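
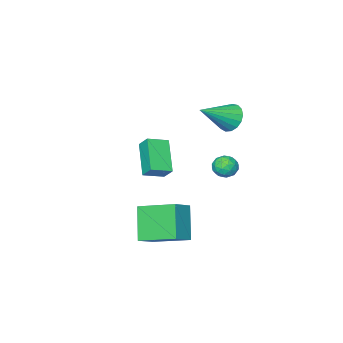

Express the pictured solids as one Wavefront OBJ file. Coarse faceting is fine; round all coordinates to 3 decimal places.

v 2.399 2.155 -3.122
v 1.64 1.153 -1.465
v 1.531 4.027 -2.389
v 0.772 3.025 -0.732
v 3.528 2.415 -2.448
v 2.769 1.413 -0.791
v 2.66 4.287 -1.715
v 1.901 3.285 -0.058
v -4.433 -0.064 2.313
v -4.007 -0.316 1.537
v -2.587 -0.316 3.407
v -3.954 0.121 1.549
v -4.011 0.515 1.736
v -4.165 0.777 2.055
v -4.38 0.846 2.433
v -4.607 0.707 2.783
v -4.794 0.391 3.026
v -4.898 -0.03 3.106
v -4.896 -0.458 3.003
v -4.787 -0.796 2.743
v -4.598 -0.966 2.384
v -4.37 -0.93 2.009
v -4.157 -0.696 1.703
v -1.78 -2.187 -2.078
v -2.685 -3.625 -0.728
v -1.792 -1.506 -1.36
v -2.696 -2.944 -0.01
v -0.644 -2.556 -1.71
v -1.548 -3.994 -0.36
v -0.655 -1.875 -0.992
v -1.56 -3.313 0.358
v -3.194 2.04 0.206
v -2.508 2.001 0.472
v -3.012 1.039 -0.412
v -2.326 1 -0.146
v -2.901 0.89 0.301
v -3.013 1.509 0.682
v -2.507 1.531 -0.622
v -2.619 2.15 -0.241
v -2.084 1.686 -0.04
v -2.327 1.29 0.53
v -3.193 1.75 -0.47
v -3.436 1.354 0.1
v -2.867 2.109 0.393
v -2.653 0.931 -0.333
v -2.991 0.867 -0.071
v -2.588 0.844 0.085
v -3.164 1.819 0.517
v -2.761 1.796 0.673
v -2.992 1.143 0.573
v -2.759 1.244 -0.613
v -2.356 1.221 -0.457
v -2.932 2.196 -0.025
v -2.529 2.173 0.131
v -2.528 1.897 -0.513
v -2.215 1.901 0.248
v -2.108 1.312 -0.115
v -2.214 1.624 -0.395
v -2.28 1.988 -0.17
v -2.358 1.668 0.584
v -2.251 1.079 0.22
v -2.588 1.015 0.483
v -2.655 1.378 0.707
v -2.108 1.483 0.282
v -3.269 1.961 -0.16
v -3.162 1.372 -0.524
v -2.865 1.662 -0.647
v -2.932 2.025 -0.423
v -3.412 1.728 0.175
v -3.305 1.139 -0.188
v -3.24 1.052 0.23
v -3.306 1.416 0.455
v -3.412 1.557 -0.222
f 2 4 1
f 5 2 1
f 1 4 3
f 3 5 1
f 2 8 4
f 6 2 5
f 6 8 2
f 4 8 3
f 7 5 3
f 3 8 7
f 7 6 5
f 8 6 7
f 10 9 12
f 10 12 11
f 12 9 13
f 12 13 11
f 13 9 14
f 13 14 11
f 14 9 15
f 14 15 11
f 15 9 16
f 15 16 11
f 16 9 17
f 16 17 11
f 17 9 18
f 17 18 11
f 18 9 19
f 18 19 11
f 19 9 20
f 19 20 11
f 20 9 21
f 20 21 11
f 21 9 22
f 21 22 11
f 22 9 23
f 22 23 11
f 23 9 10
f 23 10 11
f 25 27 24
f 28 25 24
f 24 27 26
f 26 28 24
f 25 31 27
f 29 25 28
f 29 31 25
f 27 31 26
f 30 28 26
f 26 31 30
f 30 29 28
f 31 29 30
f 32 69 48
f 69 43 72
f 48 72 37
f 69 72 48
f 32 48 44
f 48 37 49
f 44 49 33
f 48 49 44
f 32 44 53
f 44 33 54
f 53 54 39
f 44 54 53
f 32 53 65
f 53 39 68
f 65 68 42
f 53 68 65
f 32 65 69
f 65 42 73
f 69 73 43
f 65 73 69
f 33 49 60
f 49 37 63
f 60 63 41
f 49 63 60
f 37 72 50
f 72 43 71
f 50 71 36
f 72 71 50
f 43 73 70
f 73 42 66
f 70 66 34
f 73 66 70
f 42 68 67
f 68 39 55
f 67 55 38
f 68 55 67
f 39 54 59
f 54 33 56
f 59 56 40
f 54 56 59
f 35 61 47
f 61 41 62
f 47 62 36
f 61 62 47
f 35 47 45
f 47 36 46
f 45 46 34
f 47 46 45
f 35 45 52
f 45 34 51
f 52 51 38
f 45 51 52
f 35 52 57
f 52 38 58
f 57 58 40
f 52 58 57
f 35 57 61
f 57 40 64
f 61 64 41
f 57 64 61
f 36 62 50
f 62 41 63
f 50 63 37
f 62 63 50
f 34 46 70
f 46 36 71
f 70 71 43
f 46 71 70
f 38 51 67
f 51 34 66
f 67 66 42
f 51 66 67
f 40 58 59
f 58 38 55
f 59 55 39
f 58 55 59
f 41 64 60
f 64 40 56
f 60 56 33
f 64 56 60



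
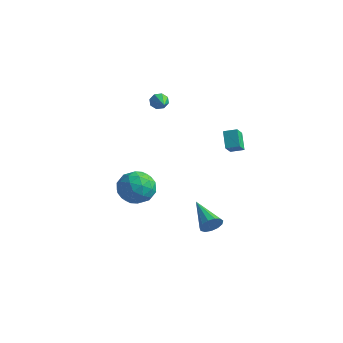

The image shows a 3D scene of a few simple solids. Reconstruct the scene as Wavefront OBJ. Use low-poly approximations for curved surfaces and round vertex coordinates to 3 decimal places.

v -2.681 2.552 3.302
v -2.392 2.625 2.816
v -1.619 1.648 3.798
v -2.283 2.918 3.12
v -2.408 2.998 3.531
v -2.692 2.816 3.807
v -2.969 2.48 3.788
v -3.078 2.186 3.484
v -2.953 2.107 3.074
v -2.669 2.289 2.797
v 1.175 3.846 1.372
v 1.377 3.106 2.104
v 1.846 4.244 1.59
v 2.048 3.504 2.321
v 1.812 3.216 0.559
v 2.014 2.476 1.29
v 2.483 3.614 0.776
v 2.685 2.874 1.508
v 4.221 -1.695 -1.788
v 4.583 -1.393 -1.284
v 2.539 -0.845 -1.092
v 4.584 -1.145 -1.583
v 4.47 -1.072 -1.948
v 4.278 -1.196 -2.261
v 4.067 -1.479 -2.425
v 3.906 -1.83 -2.387
v 3.844 -2.139 -2.158
v 3.903 -2.307 -1.812
v 4.062 -2.28 -1.459
v 4.273 -2.068 -1.21
v 4.467 -1.737 -1.145
v 0.309 -2.923 0.554
v 1.407 -2.889 0.844
v 0.253 -4.711 0.976
v 1.351 -4.677 1.266
v 0.578 -4.141 1.903
v 0.613 -3.036 1.642
v 1.047 -4.564 0.178
v 1.082 -3.459 -0.083
v 1.863 -3.903 0.611
v 1.573 -3.642 1.678
v 0.087 -3.958 0.142
v -0.203 -3.697 1.209
v 0.863 -2.749 0.662
v 0.797 -4.851 1.158
v 0.343 -4.536 1.533
v 0.988 -4.516 1.703
v 0.396 -2.836 1.131
v 1.041 -2.816 1.301
v 0.555 -3.552 1.924
v 0.619 -4.784 0.519
v 1.264 -4.764 0.689
v 0.672 -3.084 0.117
v 1.317 -3.064 0.287
v 1.105 -4.048 -0.104
v 1.776 -3.325 0.695
v 1.743 -4.376 0.944
v 1.565 -4.309 0.304
v 1.585 -3.66 0.15
v 1.606 -3.172 1.322
v 1.573 -4.222 1.57
v 1.119 -3.908 1.945
v 1.139 -3.258 1.792
v 1.874 -3.768 1.186
v 0.087 -3.378 0.25
v 0.054 -4.428 0.498
v 0.521 -4.342 0.028
v 0.541 -3.692 -0.125
v -0.083 -3.224 0.876
v -0.116 -4.275 1.125
v 0.075 -3.94 1.67
v 0.095 -3.291 1.516
v -0.214 -3.832 0.634
f 2 1 4
f 2 4 3
f 4 1 5
f 4 5 3
f 5 1 6
f 5 6 3
f 6 1 7
f 6 7 3
f 7 1 8
f 7 8 3
f 8 1 9
f 8 9 3
f 9 1 10
f 9 10 3
f 10 1 2
f 10 2 3
f 12 14 11
f 15 12 11
f 11 14 13
f 13 15 11
f 12 18 14
f 16 12 15
f 16 18 12
f 14 18 13
f 17 15 13
f 13 18 17
f 17 16 15
f 18 16 17
f 20 19 22
f 20 22 21
f 22 19 23
f 22 23 21
f 23 19 24
f 23 24 21
f 24 19 25
f 24 25 21
f 25 19 26
f 25 26 21
f 26 19 27
f 26 27 21
f 27 19 28
f 27 28 21
f 28 19 29
f 28 29 21
f 29 19 30
f 29 30 21
f 30 19 31
f 30 31 21
f 31 19 20
f 31 20 21
f 32 69 48
f 69 43 72
f 48 72 37
f 69 72 48
f 32 48 44
f 48 37 49
f 44 49 33
f 48 49 44
f 32 44 53
f 44 33 54
f 53 54 39
f 44 54 53
f 32 53 65
f 53 39 68
f 65 68 42
f 53 68 65
f 32 65 69
f 65 42 73
f 69 73 43
f 65 73 69
f 33 49 60
f 49 37 63
f 60 63 41
f 49 63 60
f 37 72 50
f 72 43 71
f 50 71 36
f 72 71 50
f 43 73 70
f 73 42 66
f 70 66 34
f 73 66 70
f 42 68 67
f 68 39 55
f 67 55 38
f 68 55 67
f 39 54 59
f 54 33 56
f 59 56 40
f 54 56 59
f 35 61 47
f 61 41 62
f 47 62 36
f 61 62 47
f 35 47 45
f 47 36 46
f 45 46 34
f 47 46 45
f 35 45 52
f 45 34 51
f 52 51 38
f 45 51 52
f 35 52 57
f 52 38 58
f 57 58 40
f 52 58 57
f 35 57 61
f 57 40 64
f 61 64 41
f 57 64 61
f 36 62 50
f 62 41 63
f 50 63 37
f 62 63 50
f 34 46 70
f 46 36 71
f 70 71 43
f 46 71 70
f 38 51 67
f 51 34 66
f 67 66 42
f 51 66 67
f 40 58 59
f 58 38 55
f 59 55 39
f 58 55 59
f 41 64 60
f 64 40 56
f 60 56 33
f 64 56 60



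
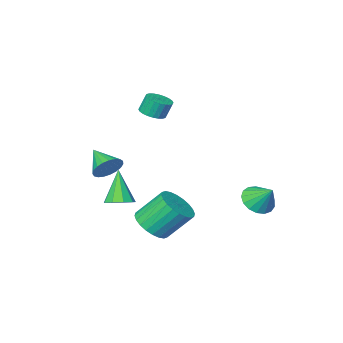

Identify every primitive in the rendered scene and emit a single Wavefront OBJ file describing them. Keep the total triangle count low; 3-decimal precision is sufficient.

v 2.151 -2.99 -4.55
v 2.949 -3.116 -4.41
v 1.689 -3.83 -2.67
v 2.799 -2.61 -4.221
v 2.345 -2.281 -4.185
v 1.801 -2.284 -4.32
v 1.42 -2.617 -4.563
v 1.381 -3.125 -4.799
v 1.702 -3.569 -4.919
v 2.233 -3.742 -4.866
v 2.726 -3.563 -4.665
v -0.189 -3.553 1.033
v 0.511 -3.347 1.207
v 0.209 -3.141 2.181
v -0.491 -3.347 2.007
v 0.397 -3.093 1.118
v 0.095 -2.887 2.091
v 0.194 -2.909 1.016
v -0.108 -2.702 1.989
v -0.067 -2.822 0.916
v -0.37 -2.616 1.89
v -0.347 -2.848 0.835
v -0.649 -2.641 1.808
v -0.603 -2.98 0.783
v -0.905 -2.774 1.756
v -0.795 -3.2 0.77
v -1.098 -2.993 1.743
v -0.896 -3.473 0.797
v -1.198 -3.267 1.77
v -0.889 -3.759 0.859
v -1.191 -3.553 1.833
v -0.775 -4.013 0.949
v -1.077 -3.807 1.922
v -0.572 -4.198 1.051
v -0.874 -3.991 2.024
v -0.31 -4.284 1.15
v -0.613 -4.078 2.124
v -0.031 -4.259 1.232
v -0.333 -4.052 2.205
v 0.225 -4.126 1.284
v -0.077 -3.92 2.257
v 0.418 -3.907 1.297
v 0.115 -3.7 2.27
v 0.518 -3.633 1.27
v 0.216 -3.427 2.243
v 3.538 2.238 -3.559
v 4.414 2.282 -2.963
v 3.397 3.046 -1.525
v 2.522 3.002 -2.121
v 4.426 2.65 -3.151
v 3.409 3.414 -1.713
v 4.302 2.956 -3.401
v 3.285 3.72 -1.963
v 4.062 3.152 -3.674
v 3.045 3.916 -2.236
v 3.743 3.209 -3.931
v 2.726 3.974 -2.493
v 3.392 3.118 -4.131
v 2.375 3.883 -2.693
v 3.064 2.894 -4.243
v 2.047 3.658 -2.805
v 2.808 2.569 -4.252
v 1.791 3.333 -2.814
v 2.663 2.194 -4.155
v 1.646 2.958 -2.717
v 2.651 1.826 -3.967
v 1.634 2.59 -2.529
v 2.775 1.52 -3.717
v 1.758 2.284 -2.279
v 3.015 1.324 -3.444
v 1.998 2.088 -2.006
v 3.334 1.266 -3.187
v 2.317 2.031 -1.749
v 3.685 1.357 -2.987
v 2.668 2.122 -1.549
v 4.013 1.582 -2.875
v 2.996 2.346 -1.437
v 4.269 1.907 -2.866
v 3.252 2.671 -1.428
v 3.378 -2.003 -1.42
v 4.194 -2.122 -1.662
v 3.402 -3.377 -0.66
v 4.233 -1.95 -1.351
v 4.124 -1.786 -1.052
v 3.886 -1.66 -0.817
v 3.56 -1.594 -0.686
v 3.203 -1.598 -0.682
v 2.875 -1.672 -0.806
v 2.635 -1.804 -1.035
v 2.523 -1.97 -1.332
v 2.559 -2.141 -1.643
v 2.736 -2.289 -1.916
v 3.025 -2.388 -2.103
v 3.374 -2.42 -2.172
v 3.724 -2.38 -2.111
v 4.014 -2.275 -1.931
v -2.337 2.737 -3.23
v -1.797 2.209 -2.654
v -2.483 3.723 -2.19
v -1.498 2.478 -2.868
v -1.392 2.807 -3.164
v -1.503 3.119 -3.475
v -1.805 3.344 -3.731
v -2.228 3.43 -3.871
v -2.677 3.357 -3.865
v -3.048 3.142 -3.713
v -3.256 2.835 -3.451
v -3.254 2.505 -3.138
v -3.042 2.228 -2.846
v -2.668 2.068 -2.642
v -2.219 2.061 -2.573
f 2 1 4
f 2 4 3
f 4 1 5
f 4 5 3
f 5 1 6
f 5 6 3
f 6 1 7
f 6 7 3
f 7 1 8
f 7 8 3
f 8 1 9
f 8 9 3
f 9 1 10
f 9 10 3
f 10 1 11
f 10 11 3
f 11 1 2
f 11 2 3
f 13 12 16
f 13 16 14
f 14 16 17
f 14 17 15
f 16 12 18
f 16 18 17
f 17 18 19
f 17 19 15
f 18 12 20
f 18 20 19
f 19 20 21
f 19 21 15
f 20 12 22
f 20 22 21
f 21 22 23
f 21 23 15
f 22 12 24
f 22 24 23
f 23 24 25
f 23 25 15
f 24 12 26
f 24 26 25
f 25 26 27
f 25 27 15
f 26 12 28
f 26 28 27
f 27 28 29
f 27 29 15
f 28 12 30
f 28 30 29
f 29 30 31
f 29 31 15
f 30 12 32
f 30 32 31
f 31 32 33
f 31 33 15
f 32 12 34
f 32 34 33
f 33 34 35
f 33 35 15
f 34 12 36
f 34 36 35
f 35 36 37
f 35 37 15
f 36 12 38
f 36 38 37
f 37 38 39
f 37 39 15
f 38 12 40
f 38 40 39
f 39 40 41
f 39 41 15
f 40 12 42
f 40 42 41
f 41 42 43
f 41 43 15
f 42 12 44
f 42 44 43
f 43 44 45
f 43 45 15
f 44 12 13
f 44 13 45
f 45 13 14
f 45 14 15
f 47 46 50
f 47 50 48
f 48 50 51
f 48 51 49
f 50 46 52
f 50 52 51
f 51 52 53
f 51 53 49
f 52 46 54
f 52 54 53
f 53 54 55
f 53 55 49
f 54 46 56
f 54 56 55
f 55 56 57
f 55 57 49
f 56 46 58
f 56 58 57
f 57 58 59
f 57 59 49
f 58 46 60
f 58 60 59
f 59 60 61
f 59 61 49
f 60 46 62
f 60 62 61
f 61 62 63
f 61 63 49
f 62 46 64
f 62 64 63
f 63 64 65
f 63 65 49
f 64 46 66
f 64 66 65
f 65 66 67
f 65 67 49
f 66 46 68
f 66 68 67
f 67 68 69
f 67 69 49
f 68 46 70
f 68 70 69
f 69 70 71
f 69 71 49
f 70 46 72
f 70 72 71
f 71 72 73
f 71 73 49
f 72 46 74
f 72 74 73
f 73 74 75
f 73 75 49
f 74 46 76
f 74 76 75
f 75 76 77
f 75 77 49
f 76 46 78
f 76 78 77
f 77 78 79
f 77 79 49
f 78 46 47
f 78 47 79
f 79 47 48
f 79 48 49
f 81 80 83
f 81 83 82
f 83 80 84
f 83 84 82
f 84 80 85
f 84 85 82
f 85 80 86
f 85 86 82
f 86 80 87
f 86 87 82
f 87 80 88
f 87 88 82
f 88 80 89
f 88 89 82
f 89 80 90
f 89 90 82
f 90 80 91
f 90 91 82
f 91 80 92
f 91 92 82
f 92 80 93
f 92 93 82
f 93 80 94
f 93 94 82
f 94 80 95
f 94 95 82
f 95 80 96
f 95 96 82
f 96 80 81
f 96 81 82
f 98 97 100
f 98 100 99
f 100 97 101
f 100 101 99
f 101 97 102
f 101 102 99
f 102 97 103
f 102 103 99
f 103 97 104
f 103 104 99
f 104 97 105
f 104 105 99
f 105 97 106
f 105 106 99
f 106 97 107
f 106 107 99
f 107 97 108
f 107 108 99
f 108 97 109
f 108 109 99
f 109 97 110
f 109 110 99
f 110 97 111
f 110 111 99
f 111 97 98
f 111 98 99



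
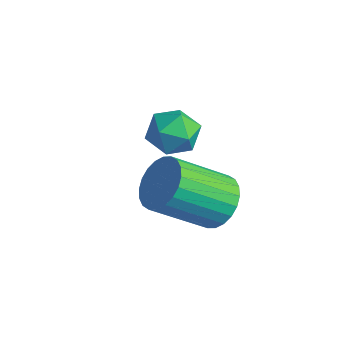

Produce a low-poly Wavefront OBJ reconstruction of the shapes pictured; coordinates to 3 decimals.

v -1.466 3.981 1.364
v -0.72 4.08 1.212
v -1.4 2.82 0.928
v -0.654 2.919 0.776
v -0.897 2.886 1.504
v -0.937 3.604 1.773
v -1.183 3.296 0.367
v -1.223 4.014 0.636
v -0.545 3.657 0.596
v -0.368 3.403 1.299
v -1.752 3.497 0.841
v -1.575 3.243 1.544
v 1.553 2.777 0.666
v 2.245 2.783 1.025
v 1.68 1.468 2.134
v 0.987 1.463 1.774
v 2.091 2.987 1.189
v 1.526 1.673 2.298
v 1.855 3.16 1.274
v 1.29 1.846 2.383
v 1.573 3.275 1.266
v 1.008 1.96 2.375
v 1.288 3.313 1.167
v 0.723 1.999 2.275
v 1.043 3.27 0.991
v 0.478 1.956 2.1
v 0.876 3.152 0.766
v 0.311 1.838 1.874
v 0.812 2.977 0.525
v 0.247 1.663 1.634
v 0.86 2.772 0.306
v 0.295 1.457 1.415
v 1.014 2.567 0.142
v 0.449 1.253 1.251
v 1.25 2.394 0.057
v 0.685 1.08 1.166
v 1.532 2.28 0.065
v 0.967 0.965 1.174
v 1.817 2.241 0.165
v 1.252 0.927 1.273
v 2.062 2.284 0.34
v 1.497 0.97 1.449
v 2.229 2.402 0.566
v 1.664 1.088 1.674
v 2.293 2.577 0.806
v 1.728 1.263 1.915
f 1 12 6
f 1 6 2
f 1 2 8
f 1 8 11
f 1 11 12
f 2 6 10
f 6 12 5
f 12 11 3
f 11 8 7
f 8 2 9
f 4 10 5
f 4 5 3
f 4 3 7
f 4 7 9
f 4 9 10
f 5 10 6
f 3 5 12
f 7 3 11
f 9 7 8
f 10 9 2
f 14 13 17
f 14 17 15
f 15 17 18
f 15 18 16
f 17 13 19
f 17 19 18
f 18 19 20
f 18 20 16
f 19 13 21
f 19 21 20
f 20 21 22
f 20 22 16
f 21 13 23
f 21 23 22
f 22 23 24
f 22 24 16
f 23 13 25
f 23 25 24
f 24 25 26
f 24 26 16
f 25 13 27
f 25 27 26
f 26 27 28
f 26 28 16
f 27 13 29
f 27 29 28
f 28 29 30
f 28 30 16
f 29 13 31
f 29 31 30
f 30 31 32
f 30 32 16
f 31 13 33
f 31 33 32
f 32 33 34
f 32 34 16
f 33 13 35
f 33 35 34
f 34 35 36
f 34 36 16
f 35 13 37
f 35 37 36
f 36 37 38
f 36 38 16
f 37 13 39
f 37 39 38
f 38 39 40
f 38 40 16
f 39 13 41
f 39 41 40
f 40 41 42
f 40 42 16
f 41 13 43
f 41 43 42
f 42 43 44
f 42 44 16
f 43 13 45
f 43 45 44
f 44 45 46
f 44 46 16
f 45 13 14
f 45 14 46
f 46 14 15
f 46 15 16



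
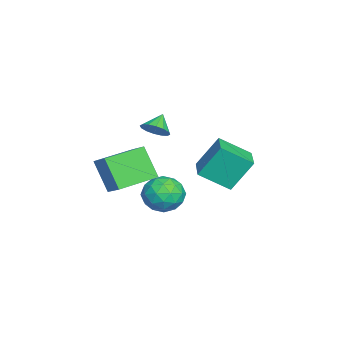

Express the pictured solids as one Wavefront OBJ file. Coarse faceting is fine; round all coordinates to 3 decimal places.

v -4.146 0.497 -3.228
v -4.444 1.516 -1.617
v -4.274 2.004 -4.205
v -4.572 3.023 -2.593
v -2.628 0.717 -3.087
v -2.926 1.736 -1.475
v -2.756 2.224 -4.063
v -3.054 3.243 -2.452
v -1.712 -1.108 0.144
v -1.241 -0.668 0.466
v -2.428 -0.832 0.816
v -1.406 -0.459 0.205
v -1.652 -0.424 -0.073
v -1.915 -0.572 -0.292
v -2.123 -0.863 -0.394
v -2.221 -1.22 -0.352
v -2.183 -1.547 -0.178
v -2.018 -1.756 0.083
v -1.772 -1.792 0.361
v -1.509 -1.644 0.58
v -1.301 -1.352 0.682
v -1.203 -0.995 0.64
v 0.929 0.385 -1.884
v 1.801 0.168 -1.38
v 1.179 -0.928 -2.88
v 2.051 -1.145 -2.376
v 1.142 -1.269 -1.908
v 0.987 -0.457 -1.292
v 1.993 -0.303 -2.968
v 1.838 0.509 -2.352
v 2.459 -0.256 -2.05
v 1.933 -0.854 -1.395
v 1.047 0.094 -2.865
v 0.521 -0.504 -2.21
v 1.343 0.392 -1.544
v 1.637 -1.152 -2.716
v 1.102 -1.225 -2.441
v 1.615 -1.352 -2.145
v 0.864 0.024 -1.493
v 1.377 -0.103 -1.197
v 0.99 -0.948 -1.507
v 1.603 -0.657 -3.063
v 2.116 -0.784 -2.767
v 1.365 0.592 -2.115
v 1.878 0.465 -1.819
v 1.99 0.188 -2.753
v 2.242 0.015 -1.642
v 2.389 -0.757 -2.228
v 2.355 -0.262 -2.575
v 2.264 0.215 -2.213
v 1.933 -0.336 -1.257
v 2.08 -1.108 -1.843
v 1.545 -1.181 -1.568
v 1.455 -0.704 -1.206
v 2.32 -0.586 -1.651
v 0.9 0.348 -2.417
v 1.047 -0.424 -3.003
v 1.525 -0.056 -3.054
v 1.435 0.421 -2.692
v 0.591 -0.003 -2.032
v 0.738 -0.775 -2.618
v 0.716 -0.975 -2.047
v 0.625 -0.498 -1.685
v 0.66 -0.174 -2.609
v 1.402 -3.398 -0.319
v 2.186 -2.806 0.297
v 0.124 -1.867 -0.164
v 0.909 -1.275 0.452
v 2.051 -2.705 -1.812
v 2.836 -2.113 -1.196
v 0.774 -1.174 -1.657
v 1.558 -0.582 -1.041
f 2 4 1
f 5 2 1
f 1 4 3
f 3 5 1
f 2 8 4
f 6 2 5
f 6 8 2
f 4 8 3
f 7 5 3
f 3 8 7
f 7 6 5
f 8 6 7
f 10 9 12
f 10 12 11
f 12 9 13
f 12 13 11
f 13 9 14
f 13 14 11
f 14 9 15
f 14 15 11
f 15 9 16
f 15 16 11
f 16 9 17
f 16 17 11
f 17 9 18
f 17 18 11
f 18 9 19
f 18 19 11
f 19 9 20
f 19 20 11
f 20 9 21
f 20 21 11
f 21 9 22
f 21 22 11
f 22 9 10
f 22 10 11
f 23 60 39
f 60 34 63
f 39 63 28
f 60 63 39
f 23 39 35
f 39 28 40
f 35 40 24
f 39 40 35
f 23 35 44
f 35 24 45
f 44 45 30
f 35 45 44
f 23 44 56
f 44 30 59
f 56 59 33
f 44 59 56
f 23 56 60
f 56 33 64
f 60 64 34
f 56 64 60
f 24 40 51
f 40 28 54
f 51 54 32
f 40 54 51
f 28 63 41
f 63 34 62
f 41 62 27
f 63 62 41
f 34 64 61
f 64 33 57
f 61 57 25
f 64 57 61
f 33 59 58
f 59 30 46
f 58 46 29
f 59 46 58
f 30 45 50
f 45 24 47
f 50 47 31
f 45 47 50
f 26 52 38
f 52 32 53
f 38 53 27
f 52 53 38
f 26 38 36
f 38 27 37
f 36 37 25
f 38 37 36
f 26 36 43
f 36 25 42
f 43 42 29
f 36 42 43
f 26 43 48
f 43 29 49
f 48 49 31
f 43 49 48
f 26 48 52
f 48 31 55
f 52 55 32
f 48 55 52
f 27 53 41
f 53 32 54
f 41 54 28
f 53 54 41
f 25 37 61
f 37 27 62
f 61 62 34
f 37 62 61
f 29 42 58
f 42 25 57
f 58 57 33
f 42 57 58
f 31 49 50
f 49 29 46
f 50 46 30
f 49 46 50
f 32 55 51
f 55 31 47
f 51 47 24
f 55 47 51
f 66 68 65
f 69 66 65
f 65 68 67
f 67 69 65
f 66 72 68
f 70 66 69
f 70 72 66
f 68 72 67
f 71 69 67
f 67 72 71
f 71 70 69
f 72 70 71



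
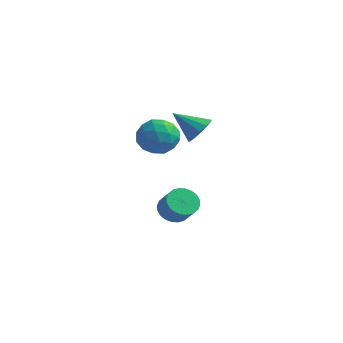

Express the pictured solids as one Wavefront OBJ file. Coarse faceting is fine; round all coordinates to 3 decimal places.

v -2.713 -3.189 3.584
v -1.75 -2.523 3.241
v -1.53 -4.737 3.899
v -0.567 -4.071 3.556
v -1.143 -3.818 4.601
v -1.874 -2.861 4.406
v -1.406 -4.399 2.734
v -2.137 -3.442 2.539
v -0.943 -3.271 2.715
v -0.78 -2.912 3.87
v -2.5 -4.348 3.27
v -2.337 -3.989 4.425
v -2.335 -2.72 3.385
v -0.945 -4.54 3.755
v -1.283 -4.391 4.369
v -0.717 -4 4.168
v -2.408 -2.919 4.07
v -1.842 -2.527 3.868
v -1.485 -3.288 4.668
v -1.438 -4.733 3.272
v -0.872 -4.341 3.07
v -2.563 -3.26 2.972
v -1.997 -2.869 2.771
v -1.795 -3.972 2.472
v -1.295 -2.768 2.874
v -0.6 -3.678 3.059
v -1.093 -3.871 2.576
v -1.522 -3.309 2.462
v -1.199 -2.557 3.553
v -0.504 -3.467 3.738
v -0.842 -3.318 4.352
v -1.272 -2.756 4.238
v -0.724 -2.997 3.244
v -2.776 -3.793 3.402
v -2.081 -4.703 3.587
v -2.008 -4.504 2.902
v -2.438 -3.942 2.788
v -2.68 -3.582 4.081
v -1.985 -4.492 4.266
v -1.758 -3.951 4.678
v -2.187 -3.389 4.564
v -2.556 -4.263 3.896
v -2.031 1.186 1.914
v -1.473 1.397 2.691
v -3.489 0.714 3.086
v -1.734 1.864 2.556
v -2.089 2.116 2.216
v -2.425 2.073 1.78
v -2.637 1.748 1.387
v -2.656 1.245 1.161
v -2.476 0.723 1.173
v -2.156 0.348 1.421
v -1.795 0.239 1.825
v -1.51 0.431 2.257
v -1.39 0.862 2.58
v -2.655 -0.497 -3.547
v -2.096 -0.939 -4.206
v -1.207 -1.386 -3.151
v -1.765 -0.943 -2.493
v -1.938 -0.595 -4.194
v -1.049 -1.042 -3.139
v -1.889 -0.237 -4.083
v -1 -0.683 -3.029
v -1.957 0.082 -3.891
v -1.067 -0.364 -2.837
v -2.13 0.313 -3.647
v -1.241 -0.133 -2.592
v -2.384 0.421 -3.387
v -1.494 -0.026 -2.333
v -2.679 0.389 -3.152
v -1.789 -0.058 -2.098
v -2.97 0.222 -2.977
v -2.08 -0.225 -1.923
v -3.213 -0.054 -2.889
v -2.324 -0.501 -1.834
v -3.371 -0.398 -2.901
v -2.482 -0.845 -1.846
v -3.42 -0.757 -3.011
v -2.531 -1.203 -1.957
v -3.353 -1.076 -3.203
v -2.463 -1.522 -2.149
v -3.179 -1.307 -3.448
v -2.29 -1.753 -2.393
v -2.926 -1.414 -3.707
v -2.036 -1.861 -2.653
v -2.631 -1.382 -3.942
v -1.741 -1.829 -2.888
v -2.34 -1.215 -4.117
v -1.45 -1.662 -3.063
f 1 38 17
f 38 12 41
f 17 41 6
f 38 41 17
f 1 17 13
f 17 6 18
f 13 18 2
f 17 18 13
f 1 13 22
f 13 2 23
f 22 23 8
f 13 23 22
f 1 22 34
f 22 8 37
f 34 37 11
f 22 37 34
f 1 34 38
f 34 11 42
f 38 42 12
f 34 42 38
f 2 18 29
f 18 6 32
f 29 32 10
f 18 32 29
f 6 41 19
f 41 12 40
f 19 40 5
f 41 40 19
f 12 42 39
f 42 11 35
f 39 35 3
f 42 35 39
f 11 37 36
f 37 8 24
f 36 24 7
f 37 24 36
f 8 23 28
f 23 2 25
f 28 25 9
f 23 25 28
f 4 30 16
f 30 10 31
f 16 31 5
f 30 31 16
f 4 16 14
f 16 5 15
f 14 15 3
f 16 15 14
f 4 14 21
f 14 3 20
f 21 20 7
f 14 20 21
f 4 21 26
f 21 7 27
f 26 27 9
f 21 27 26
f 4 26 30
f 26 9 33
f 30 33 10
f 26 33 30
f 5 31 19
f 31 10 32
f 19 32 6
f 31 32 19
f 3 15 39
f 15 5 40
f 39 40 12
f 15 40 39
f 7 20 36
f 20 3 35
f 36 35 11
f 20 35 36
f 9 27 28
f 27 7 24
f 28 24 8
f 27 24 28
f 10 33 29
f 33 9 25
f 29 25 2
f 33 25 29
f 44 43 46
f 44 46 45
f 46 43 47
f 46 47 45
f 47 43 48
f 47 48 45
f 48 43 49
f 48 49 45
f 49 43 50
f 49 50 45
f 50 43 51
f 50 51 45
f 51 43 52
f 51 52 45
f 52 43 53
f 52 53 45
f 53 43 54
f 53 54 45
f 54 43 55
f 54 55 45
f 55 43 44
f 55 44 45
f 57 56 60
f 57 60 58
f 58 60 61
f 58 61 59
f 60 56 62
f 60 62 61
f 61 62 63
f 61 63 59
f 62 56 64
f 62 64 63
f 63 64 65
f 63 65 59
f 64 56 66
f 64 66 65
f 65 66 67
f 65 67 59
f 66 56 68
f 66 68 67
f 67 68 69
f 67 69 59
f 68 56 70
f 68 70 69
f 69 70 71
f 69 71 59
f 70 56 72
f 70 72 71
f 71 72 73
f 71 73 59
f 72 56 74
f 72 74 73
f 73 74 75
f 73 75 59
f 74 56 76
f 74 76 75
f 75 76 77
f 75 77 59
f 76 56 78
f 76 78 77
f 77 78 79
f 77 79 59
f 78 56 80
f 78 80 79
f 79 80 81
f 79 81 59
f 80 56 82
f 80 82 81
f 81 82 83
f 81 83 59
f 82 56 84
f 82 84 83
f 83 84 85
f 83 85 59
f 84 56 86
f 84 86 85
f 85 86 87
f 85 87 59
f 86 56 88
f 86 88 87
f 87 88 89
f 87 89 59
f 88 56 57
f 88 57 89
f 89 57 58
f 89 58 59



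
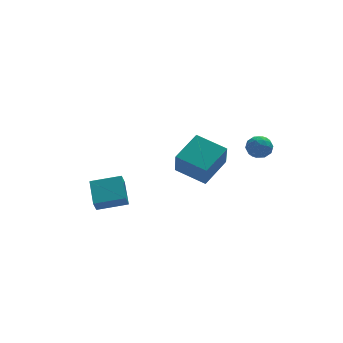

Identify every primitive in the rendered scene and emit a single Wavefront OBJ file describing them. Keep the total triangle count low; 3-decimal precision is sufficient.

v 2.036 0.839 -3.677
v 1.829 0.068 -2.165
v 0.753 2.199 -3.16
v 0.546 1.429 -1.648
v 3.554 1.971 -2.892
v 3.347 1.201 -1.38
v 2.271 3.332 -2.375
v 2.064 2.561 -0.863
v 3.324 -1.914 0.662
v 3.956 -1.888 0.246
v 3.744 -2.912 1.234
v 4.376 -2.886 0.818
v 4.244 -2.354 1.341
v 3.985 -1.737 0.987
v 3.715 -3.063 0.493
v 3.456 -2.446 0.139
v 4.198 -2.597 0.141
v 4.525 -2.16 0.665
v 3.175 -2.64 0.815
v 3.502 -2.203 1.339
v 3.604 -1.813 0.403
v 4.096 -2.987 1.077
v 4.019 -2.674 1.384
v 4.39 -2.659 1.139
v 3.62 -1.725 0.839
v 3.992 -1.709 0.595
v 4.161 -1.984 1.238
v 3.708 -3.091 0.885
v 4.08 -3.075 0.641
v 3.31 -2.141 0.341
v 3.681 -2.126 0.096
v 3.539 -2.816 0.242
v 4.117 -2.215 0.097
v 4.363 -2.802 0.434
v 3.975 -2.906 0.243
v 3.823 -2.543 0.035
v 4.309 -1.957 0.406
v 4.555 -2.544 0.742
v 4.478 -2.232 1.049
v 4.326 -1.869 0.841
v 4.451 -2.375 0.344
v 3.145 -2.256 0.738
v 3.391 -2.843 1.074
v 3.374 -2.931 0.639
v 3.222 -2.568 0.431
v 3.337 -1.998 1.046
v 3.583 -2.585 1.383
v 3.877 -2.257 1.445
v 3.725 -1.894 1.237
v 3.249 -2.425 1.136
v -2.551 0.158 -3.525
v -2.351 1.663 -2.738
v -4.199 0.572 -3.899
v -4 2.077 -3.111
v -2.3 0.503 -4.249
v -2.101 2.008 -3.461
v -3.949 0.917 -4.622
v -3.749 2.422 -3.835
f 2 4 1
f 5 2 1
f 1 4 3
f 3 5 1
f 2 8 4
f 6 2 5
f 6 8 2
f 4 8 3
f 7 5 3
f 3 8 7
f 7 6 5
f 8 6 7
f 9 46 25
f 46 20 49
f 25 49 14
f 46 49 25
f 9 25 21
f 25 14 26
f 21 26 10
f 25 26 21
f 9 21 30
f 21 10 31
f 30 31 16
f 21 31 30
f 9 30 42
f 30 16 45
f 42 45 19
f 30 45 42
f 9 42 46
f 42 19 50
f 46 50 20
f 42 50 46
f 10 26 37
f 26 14 40
f 37 40 18
f 26 40 37
f 14 49 27
f 49 20 48
f 27 48 13
f 49 48 27
f 20 50 47
f 50 19 43
f 47 43 11
f 50 43 47
f 19 45 44
f 45 16 32
f 44 32 15
f 45 32 44
f 16 31 36
f 31 10 33
f 36 33 17
f 31 33 36
f 12 38 24
f 38 18 39
f 24 39 13
f 38 39 24
f 12 24 22
f 24 13 23
f 22 23 11
f 24 23 22
f 12 22 29
f 22 11 28
f 29 28 15
f 22 28 29
f 12 29 34
f 29 15 35
f 34 35 17
f 29 35 34
f 12 34 38
f 34 17 41
f 38 41 18
f 34 41 38
f 13 39 27
f 39 18 40
f 27 40 14
f 39 40 27
f 11 23 47
f 23 13 48
f 47 48 20
f 23 48 47
f 15 28 44
f 28 11 43
f 44 43 19
f 28 43 44
f 17 35 36
f 35 15 32
f 36 32 16
f 35 32 36
f 18 41 37
f 41 17 33
f 37 33 10
f 41 33 37
f 52 54 51
f 55 52 51
f 51 54 53
f 53 55 51
f 52 58 54
f 56 52 55
f 56 58 52
f 54 58 53
f 57 55 53
f 53 58 57
f 57 56 55
f 58 56 57



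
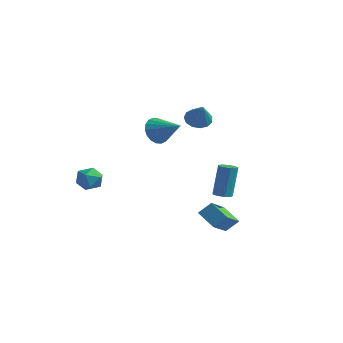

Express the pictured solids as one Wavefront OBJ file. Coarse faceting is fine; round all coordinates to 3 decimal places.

v 4.527 -1.725 -3.26
v 3.447 -1.702 -2.555
v 3.974 -0.147 -4.161
v 2.894 -0.123 -3.456
v 4.966 -1.197 -2.604
v 3.886 -1.173 -1.899
v 4.413 0.382 -3.505
v 3.333 0.405 -2.8
v -0.445 2.578 2.179
v 0.188 2.621 1.726
v 0.425 1.982 3.341
v 0.163 3.003 1.941
v -0.055 3.251 2.231
v -0.397 3.285 2.505
v -0.755 3.094 2.675
v -1.014 2.739 2.687
v -1.093 2.333 2.538
v -0.966 2.005 2.275
v -0.674 1.858 1.981
v -0.309 1.94 1.75
v 0.012 2.224 1.655
v -3.81 -3.171 -1.686
v -3.357 -2.502 -1.92
v -2.763 -3.618 -0.94
v -2.31 -2.949 -1.174
v -2.971 -2.851 -0.663
v -3.618 -2.575 -1.124
v -2.502 -3.545 -1.736
v -3.149 -3.269 -2.197
v -2.549 -2.733 -1.951
v -2.839 -2.304 -1.288
v -3.281 -3.816 -1.572
v -3.571 -3.387 -0.909
v -1.666 0.659 1.465
v -1.319 0.205 0.744
v -0.074 0.781 2.155
v -1.297 0.596 0.625
v -1.349 1 0.672
v -1.463 1.336 0.876
v -1.618 1.537 1.197
v -1.782 1.565 1.571
v -1.923 1.413 1.924
v -2.014 1.112 2.186
v -2.035 0.721 2.306
v -1.984 0.317 2.258
v -1.869 -0.018 2.054
v -1.715 -0.22 1.733
v -1.551 -0.248 1.359
v -1.409 -0.096 1.006
v 3.738 -0.169 -1.644
v 4.266 -0.125 -1.66
v 4.29 0.273 0.248
v 3.762 0.229 0.264
v 4.113 0.197 -1.726
v 4.137 0.595 0.183
v 3.784 0.348 -1.753
v 3.808 0.746 0.156
v 3.434 0.257 -1.729
v 3.458 0.655 0.179
v 3.226 -0.034 -1.666
v 3.25 0.365 0.243
v 3.258 -0.387 -1.593
v 3.282 0.011 0.316
v 3.514 -0.639 -1.543
v 3.538 -0.24 0.365
v 3.875 -0.671 -1.541
v 3.899 -0.272 0.367
v 4.172 -0.468 -1.588
v 4.196 -0.069 0.321
f 2 4 1
f 5 2 1
f 1 4 3
f 3 5 1
f 2 8 4
f 6 2 5
f 6 8 2
f 4 8 3
f 7 5 3
f 3 8 7
f 7 6 5
f 8 6 7
f 10 9 12
f 10 12 11
f 12 9 13
f 12 13 11
f 13 9 14
f 13 14 11
f 14 9 15
f 14 15 11
f 15 9 16
f 15 16 11
f 16 9 17
f 16 17 11
f 17 9 18
f 17 18 11
f 18 9 19
f 18 19 11
f 19 9 20
f 19 20 11
f 20 9 21
f 20 21 11
f 21 9 10
f 21 10 11
f 22 33 27
f 22 27 23
f 22 23 29
f 22 29 32
f 22 32 33
f 23 27 31
f 27 33 26
f 33 32 24
f 32 29 28
f 29 23 30
f 25 31 26
f 25 26 24
f 25 24 28
f 25 28 30
f 25 30 31
f 26 31 27
f 24 26 33
f 28 24 32
f 30 28 29
f 31 30 23
f 35 34 37
f 35 37 36
f 37 34 38
f 37 38 36
f 38 34 39
f 38 39 36
f 39 34 40
f 39 40 36
f 40 34 41
f 40 41 36
f 41 34 42
f 41 42 36
f 42 34 43
f 42 43 36
f 43 34 44
f 43 44 36
f 44 34 45
f 44 45 36
f 45 34 46
f 45 46 36
f 46 34 47
f 46 47 36
f 47 34 48
f 47 48 36
f 48 34 49
f 48 49 36
f 49 34 35
f 49 35 36
f 51 50 54
f 51 54 52
f 52 54 55
f 52 55 53
f 54 50 56
f 54 56 55
f 55 56 57
f 55 57 53
f 56 50 58
f 56 58 57
f 57 58 59
f 57 59 53
f 58 50 60
f 58 60 59
f 59 60 61
f 59 61 53
f 60 50 62
f 60 62 61
f 61 62 63
f 61 63 53
f 62 50 64
f 62 64 63
f 63 64 65
f 63 65 53
f 64 50 66
f 64 66 65
f 65 66 67
f 65 67 53
f 66 50 68
f 66 68 67
f 67 68 69
f 67 69 53
f 68 50 51
f 68 51 69
f 69 51 52
f 69 52 53



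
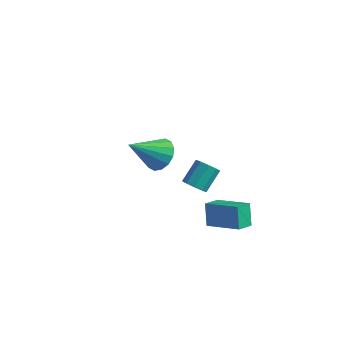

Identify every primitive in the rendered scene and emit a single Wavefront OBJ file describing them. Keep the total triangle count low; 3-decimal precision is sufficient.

v 2.259 -0.484 -4.13
v 1.885 -0.015 -3.056
v 2.407 0.376 -4.453
v 2.033 0.844 -3.379
v 3.987 -0.544 -3.501
v 3.613 -0.076 -2.427
v 4.135 0.315 -3.824
v 3.761 0.784 -2.75
v 3.618 -3.84 1.877
v 4.185 -3.778 1.727
v 4.29 -2.838 2.513
v 3.722 -2.9 2.663
v 3.953 -3.551 1.487
v 4.058 -2.611 2.273
v 3.564 -3.46 1.429
v 3.669 -2.52 2.215
v 3.2 -3.546 1.581
v 3.305 -2.606 2.367
v 3.032 -3.77 1.871
v 3.137 -2.83 2.657
v 3.137 -4.027 2.164
v 3.242 -3.087 2.95
v 3.468 -4.196 2.323
v 3.572 -3.256 3.109
v 3.868 -4.199 2.273
v 3.973 -3.259 3.059
v 4.151 -4.034 2.037
v 4.256 -3.094 2.823
v -2.211 2.586 -3.263
v -1.661 1.886 -3.622
v -3.089 1.214 -1.937
v -1.396 2.078 -3.248
v -1.35 2.406 -2.878
v -1.534 2.782 -2.611
v -1.899 3.106 -2.518
v -2.348 3.29 -2.625
v -2.76 3.286 -2.903
v -3.025 3.094 -3.277
v -3.071 2.765 -3.648
v -2.887 2.389 -3.915
v -2.522 2.066 -4.007
v -2.073 1.881 -3.9
f 2 4 1
f 5 2 1
f 1 4 3
f 3 5 1
f 2 8 4
f 6 2 5
f 6 8 2
f 4 8 3
f 7 5 3
f 3 8 7
f 7 6 5
f 8 6 7
f 10 9 13
f 10 13 11
f 11 13 14
f 11 14 12
f 13 9 15
f 13 15 14
f 14 15 16
f 14 16 12
f 15 9 17
f 15 17 16
f 16 17 18
f 16 18 12
f 17 9 19
f 17 19 18
f 18 19 20
f 18 20 12
f 19 9 21
f 19 21 20
f 20 21 22
f 20 22 12
f 21 9 23
f 21 23 22
f 22 23 24
f 22 24 12
f 23 9 25
f 23 25 24
f 24 25 26
f 24 26 12
f 25 9 27
f 25 27 26
f 26 27 28
f 26 28 12
f 27 9 10
f 27 10 28
f 28 10 11
f 28 11 12
f 30 29 32
f 30 32 31
f 32 29 33
f 32 33 31
f 33 29 34
f 33 34 31
f 34 29 35
f 34 35 31
f 35 29 36
f 35 36 31
f 36 29 37
f 36 37 31
f 37 29 38
f 37 38 31
f 38 29 39
f 38 39 31
f 39 29 40
f 39 40 31
f 40 29 41
f 40 41 31
f 41 29 42
f 41 42 31
f 42 29 30
f 42 30 31



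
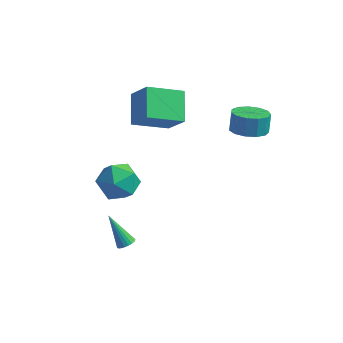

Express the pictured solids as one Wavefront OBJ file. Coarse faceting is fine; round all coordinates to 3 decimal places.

v 2.83 2.958 3.269
v 3.509 2.306 3.574
v 3.429 2.709 4.616
v 2.75 3.362 4.311
v 3.789 2.763 3.418
v 3.709 3.166 4.46
v 3.764 3.282 3.215
v 3.684 3.685 4.257
v 3.443 3.698 3.03
v 3.363 4.102 4.071
v 2.927 3.879 2.92
v 2.847 4.283 3.961
v 2.38 3.768 2.921
v 2.3 4.172 3.963
v 1.976 3.4 3.032
v 1.896 3.803 4.074
v 1.844 2.891 3.219
v 1.764 3.295 4.261
v 2.024 2.404 3.422
v 1.944 2.807 4.464
v 2.46 2.093 3.576
v 2.38 2.496 4.618
v 3.014 2.056 3.633
v 2.934 2.46 4.674
v -3.251 2.209 2.011
v -3.944 3.646 3.024
v -1.772 3.502 1.188
v -2.465 4.939 2.2
v -2.155 1.801 3.34
v -2.848 3.238 4.352
v -0.676 3.094 2.516
v -1.369 4.531 3.529
v -2.915 1.109 -0.147
v -2.023 0.757 -0.952
v -3.837 -0.677 -0.388
v -2.945 -1.029 -1.193
v -2.675 -0.894 0.022
v -2.105 0.21 0.171
v -3.755 -0.13 -1.511
v -3.185 0.974 -1.362
v -2.542 -0.009 -1.794
v -1.875 -0.481 -0.847
v -3.985 0.561 -0.493
v -3.318 0.089 0.454
v -1.082 -2.835 -2.35
v -0.715 -2.568 -2.14
v -2.178 -2.525 -0.83
v -0.819 -2.422 -2.245
v -0.969 -2.348 -2.368
v -1.139 -2.358 -2.489
v -1.298 -2.45 -2.585
v -1.42 -2.609 -2.64
v -1.484 -2.807 -2.646
v -1.478 -3.01 -2.6
v -1.403 -3.182 -2.511
v -1.273 -3.295 -2.394
v -1.11 -3.328 -2.27
v -0.942 -3.275 -2.159
v -0.798 -3.147 -2.082
v -0.703 -2.965 -2.05
v -0.674 -2.76 -2.071
f 2 1 5
f 2 5 3
f 3 5 6
f 3 6 4
f 5 1 7
f 5 7 6
f 6 7 8
f 6 8 4
f 7 1 9
f 7 9 8
f 8 9 10
f 8 10 4
f 9 1 11
f 9 11 10
f 10 11 12
f 10 12 4
f 11 1 13
f 11 13 12
f 12 13 14
f 12 14 4
f 13 1 15
f 13 15 14
f 14 15 16
f 14 16 4
f 15 1 17
f 15 17 16
f 16 17 18
f 16 18 4
f 17 1 19
f 17 19 18
f 18 19 20
f 18 20 4
f 19 1 21
f 19 21 20
f 20 21 22
f 20 22 4
f 21 1 23
f 21 23 22
f 22 23 24
f 22 24 4
f 23 1 2
f 23 2 24
f 24 2 3
f 24 3 4
f 26 28 25
f 29 26 25
f 25 28 27
f 27 29 25
f 26 32 28
f 30 26 29
f 30 32 26
f 28 32 27
f 31 29 27
f 27 32 31
f 31 30 29
f 32 30 31
f 33 44 38
f 33 38 34
f 33 34 40
f 33 40 43
f 33 43 44
f 34 38 42
f 38 44 37
f 44 43 35
f 43 40 39
f 40 34 41
f 36 42 37
f 36 37 35
f 36 35 39
f 36 39 41
f 36 41 42
f 37 42 38
f 35 37 44
f 39 35 43
f 41 39 40
f 42 41 34
f 46 45 48
f 46 48 47
f 48 45 49
f 48 49 47
f 49 45 50
f 49 50 47
f 50 45 51
f 50 51 47
f 51 45 52
f 51 52 47
f 52 45 53
f 52 53 47
f 53 45 54
f 53 54 47
f 54 45 55
f 54 55 47
f 55 45 56
f 55 56 47
f 56 45 57
f 56 57 47
f 57 45 58
f 57 58 47
f 58 45 59
f 58 59 47
f 59 45 60
f 59 60 47
f 60 45 61
f 60 61 47
f 61 45 46
f 61 46 47



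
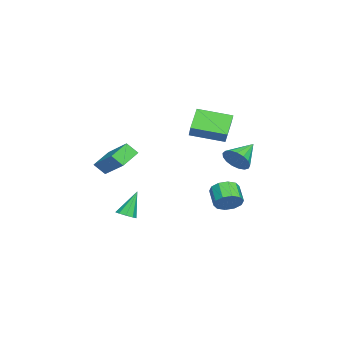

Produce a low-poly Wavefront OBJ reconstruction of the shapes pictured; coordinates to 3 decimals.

v 3.048 2.784 -0.124
v 3.486 2.886 0.501
v 1.912 3.436 0.564
v 3.542 3.192 0.304
v 3.484 3.404 0.008
v 3.327 3.475 -0.318
v 3.106 3.387 -0.599
v 2.872 3.161 -0.772
v 2.678 2.848 -0.796
v 2.569 2.521 -0.667
v 2.569 2.254 -0.413
v 2.68 2.108 -0.092
v 2.874 2.117 0.22
v 3.109 2.279 0.454
v 3.329 2.556 0.556
v 1.752 2.259 -3.429
v 2.159 1.692 -3.184
v 1.315 1.353 -2.566
v 0.908 1.921 -2.811
v 2.225 2.045 -2.901
v 1.38 1.706 -2.283
v 2.11 2.48 -2.82
v 1.265 2.141 -2.202
v 1.858 2.831 -2.971
v 1.014 2.492 -2.353
v 1.566 2.963 -3.297
v 0.722 2.625 -2.679
v 1.345 2.827 -3.674
v 0.501 2.488 -3.056
v 1.28 2.474 -3.957
v 0.435 2.135 -3.339
v 1.395 2.039 -4.038
v 0.55 1.7 -3.42
v 1.646 1.688 -3.887
v 0.802 1.349 -3.269
v 1.938 1.555 -3.561
v 1.094 1.217 -2.943
v -3.769 -0.284 0.392
v -3.035 -0.082 1.13
v -3.88 1.551 0
v -3.146 1.753 0.738
v -2.734 -0.433 -0.598
v -2 -0.231 0.14
v -2.845 1.402 -0.99
v -2.111 1.604 -0.252
v -0.053 -4.735 -1.974
v -0.999 -4.182 -1.417
v -0.067 -4.158 -2.571
v -1.014 -3.605 -2.013
v 1.314 -3.535 -0.847
v 0.367 -2.982 -0.289
v 1.299 -2.958 -1.443
v 0.353 -2.405 -0.886
v 1.459 -2.817 -4.699
v 1.821 -2.404 -4.684
v 0.881 -2.363 -3.301
v 1.504 -2.291 -4.852
v 1.166 -2.424 -4.948
v 0.964 -2.741 -4.928
v 0.995 -3.094 -4.801
v 1.242 -3.317 -4.626
v 1.591 -3.307 -4.486
v 1.878 -3.067 -4.445
v 1.969 -2.71 -4.523
f 2 1 4
f 2 4 3
f 4 1 5
f 4 5 3
f 5 1 6
f 5 6 3
f 6 1 7
f 6 7 3
f 7 1 8
f 7 8 3
f 8 1 9
f 8 9 3
f 9 1 10
f 9 10 3
f 10 1 11
f 10 11 3
f 11 1 12
f 11 12 3
f 12 1 13
f 12 13 3
f 13 1 14
f 13 14 3
f 14 1 15
f 14 15 3
f 15 1 2
f 15 2 3
f 17 16 20
f 17 20 18
f 18 20 21
f 18 21 19
f 20 16 22
f 20 22 21
f 21 22 23
f 21 23 19
f 22 16 24
f 22 24 23
f 23 24 25
f 23 25 19
f 24 16 26
f 24 26 25
f 25 26 27
f 25 27 19
f 26 16 28
f 26 28 27
f 27 28 29
f 27 29 19
f 28 16 30
f 28 30 29
f 29 30 31
f 29 31 19
f 30 16 32
f 30 32 31
f 31 32 33
f 31 33 19
f 32 16 34
f 32 34 33
f 33 34 35
f 33 35 19
f 34 16 36
f 34 36 35
f 35 36 37
f 35 37 19
f 36 16 17
f 36 17 37
f 37 17 18
f 37 18 19
f 39 41 38
f 42 39 38
f 38 41 40
f 40 42 38
f 39 45 41
f 43 39 42
f 43 45 39
f 41 45 40
f 44 42 40
f 40 45 44
f 44 43 42
f 45 43 44
f 47 49 46
f 50 47 46
f 46 49 48
f 48 50 46
f 47 53 49
f 51 47 50
f 51 53 47
f 49 53 48
f 52 50 48
f 48 53 52
f 52 51 50
f 53 51 52
f 55 54 57
f 55 57 56
f 57 54 58
f 57 58 56
f 58 54 59
f 58 59 56
f 59 54 60
f 59 60 56
f 60 54 61
f 60 61 56
f 61 54 62
f 61 62 56
f 62 54 63
f 62 63 56
f 63 54 64
f 63 64 56
f 64 54 55
f 64 55 56



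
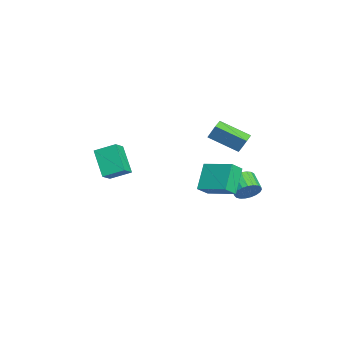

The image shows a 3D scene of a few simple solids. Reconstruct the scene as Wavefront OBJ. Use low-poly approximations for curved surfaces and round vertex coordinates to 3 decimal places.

v -3.56 -4.03 -0.85
v -4.897 -4.56 0.667
v -3.374 -2.722 -0.229
v -4.712 -3.251 1.287
v -2.688 -4.449 -0.227
v -4.026 -4.978 1.289
v -2.503 -3.14 0.393
v -3.84 -3.67 1.91
v -3.615 2.024 3.028
v -3.309 2.456 4.059
v -3.018 3.822 2.098
v -2.712 4.254 3.129
v -2.868 1.726 2.931
v -2.562 2.158 3.962
v -2.271 3.524 2.001
v -1.965 3.956 3.032
v 1.495 3.887 0.637
v 1.917 3.844 1.339
v 0.907 3.491 1.925
v 0.485 3.533 1.223
v 1.806 4.167 1.342
v 0.796 3.813 1.928
v 1.641 4.441 1.223
v 0.632 4.087 1.81
v 1.451 4.619 1.003
v 0.442 4.266 1.59
v 1.269 4.671 0.72
v 0.259 4.317 1.306
v 1.125 4.587 0.422
v 0.116 4.233 1.009
v 1.046 4.382 0.162
v 0.036 4.028 0.748
v 1.044 4.091 -0.017
v 0.034 3.738 0.569
v 1.12 3.765 -0.082
v 0.11 3.412 0.504
v 1.261 3.46 -0.023
v 0.251 3.107 0.563
v 1.442 3.229 0.15
v 0.432 2.876 0.736
v 1.633 3.112 0.407
v 0.623 2.758 0.993
v 1.799 3.128 0.704
v 0.79 2.775 1.29
v 1.913 3.276 0.99
v 0.903 2.923 1.576
v 1.955 3.529 1.214
v 0.945 3.176 1.8
v 1.978 1.576 0.802
v 0.761 1.981 2.176
v 3.094 3.107 1.339
v 1.877 3.513 2.713
v 2.503 0.967 1.447
v 1.286 1.373 2.821
v 3.619 2.499 1.984
v 2.402 2.904 3.358
f 2 4 1
f 5 2 1
f 1 4 3
f 3 5 1
f 2 8 4
f 6 2 5
f 6 8 2
f 4 8 3
f 7 5 3
f 3 8 7
f 7 6 5
f 8 6 7
f 10 12 9
f 13 10 9
f 9 12 11
f 11 13 9
f 10 16 12
f 14 10 13
f 14 16 10
f 12 16 11
f 15 13 11
f 11 16 15
f 15 14 13
f 16 14 15
f 18 17 21
f 18 21 19
f 19 21 22
f 19 22 20
f 21 17 23
f 21 23 22
f 22 23 24
f 22 24 20
f 23 17 25
f 23 25 24
f 24 25 26
f 24 26 20
f 25 17 27
f 25 27 26
f 26 27 28
f 26 28 20
f 27 17 29
f 27 29 28
f 28 29 30
f 28 30 20
f 29 17 31
f 29 31 30
f 30 31 32
f 30 32 20
f 31 17 33
f 31 33 32
f 32 33 34
f 32 34 20
f 33 17 35
f 33 35 34
f 34 35 36
f 34 36 20
f 35 17 37
f 35 37 36
f 36 37 38
f 36 38 20
f 37 17 39
f 37 39 38
f 38 39 40
f 38 40 20
f 39 17 41
f 39 41 40
f 40 41 42
f 40 42 20
f 41 17 43
f 41 43 42
f 42 43 44
f 42 44 20
f 43 17 45
f 43 45 44
f 44 45 46
f 44 46 20
f 45 17 47
f 45 47 46
f 46 47 48
f 46 48 20
f 47 17 18
f 47 18 48
f 48 18 19
f 48 19 20
f 50 52 49
f 53 50 49
f 49 52 51
f 51 53 49
f 50 56 52
f 54 50 53
f 54 56 50
f 52 56 51
f 55 53 51
f 51 56 55
f 55 54 53
f 56 54 55



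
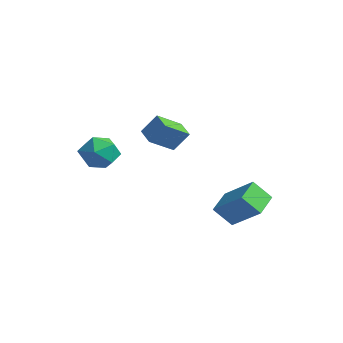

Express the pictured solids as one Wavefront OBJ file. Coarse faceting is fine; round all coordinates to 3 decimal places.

v 0.324 1.641 -3.706
v -0.189 0.84 -2.652
v -0.529 2.906 -3.162
v -1.043 2.105 -2.108
v 1.963 2.215 -2.472
v 1.449 1.414 -1.418
v 1.109 3.48 -1.928
v 0.596 2.679 -0.874
v -4.223 -2.995 0.72
v -3.121 -2.657 0.899
v -3.779 -4.743 1.281
v -2.677 -4.405 1.46
v -3.528 -4.009 2.153
v -3.802 -2.929 1.807
v -3.098 -4.471 0.373
v -3.372 -3.391 0.027
v -2.425 -3.57 0.685
v -2.691 -3.284 1.785
v -4.209 -4.116 0.395
v -4.475 -3.83 1.495
v 0.076 -1.597 1.908
v 0.099 -2.983 2.707
v -0.98 -1.41 2.263
v -0.957 -2.796 3.062
v 0.537 -0.984 2.958
v 0.56 -2.37 3.757
v -0.519 -0.797 3.313
v -0.496 -2.183 4.112
f 2 4 1
f 5 2 1
f 1 4 3
f 3 5 1
f 2 8 4
f 6 2 5
f 6 8 2
f 4 8 3
f 7 5 3
f 3 8 7
f 7 6 5
f 8 6 7
f 9 20 14
f 9 14 10
f 9 10 16
f 9 16 19
f 9 19 20
f 10 14 18
f 14 20 13
f 20 19 11
f 19 16 15
f 16 10 17
f 12 18 13
f 12 13 11
f 12 11 15
f 12 15 17
f 12 17 18
f 13 18 14
f 11 13 20
f 15 11 19
f 17 15 16
f 18 17 10
f 22 24 21
f 25 22 21
f 21 24 23
f 23 25 21
f 22 28 24
f 26 22 25
f 26 28 22
f 24 28 23
f 27 25 23
f 23 28 27
f 27 26 25
f 28 26 27



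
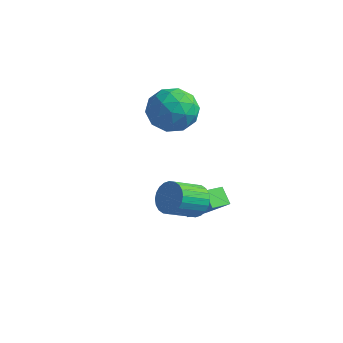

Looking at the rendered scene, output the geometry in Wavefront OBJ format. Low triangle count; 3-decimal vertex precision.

v 3.123 -2.968 -2.296
v 3.673 -3.432 -2.646
v 3.167 -4.615 -1.874
v 2.617 -4.152 -1.524
v 3.828 -3.334 -2.393
v 3.322 -4.517 -1.622
v 3.876 -3.18 -2.126
v 3.37 -4.363 -1.355
v 3.809 -2.993 -1.884
v 3.303 -4.177 -1.113
v 3.637 -2.804 -1.706
v 3.132 -3.987 -0.934
v 3.388 -2.639 -1.616
v 2.882 -3.822 -0.845
v 3.098 -2.524 -1.631
v 2.592 -3.707 -0.86
v 2.811 -2.477 -1.746
v 2.306 -3.66 -0.975
v 2.573 -2.505 -1.946
v 2.067 -3.688 -1.174
v 2.418 -2.603 -2.198
v 1.912 -3.786 -1.427
v 2.37 -2.757 -2.465
v 1.864 -3.94 -1.694
v 2.437 -2.943 -2.707
v 1.931 -4.127 -1.936
v 2.608 -3.133 -2.886
v 2.103 -4.316 -2.114
v 2.858 -3.298 -2.975
v 2.352 -4.481 -2.204
v 3.148 -3.413 -2.96
v 2.642 -4.596 -2.189
v 3.434 -3.46 -2.845
v 2.929 -4.643 -2.074
v 2.038 -1.944 -4.513
v 1.438 -1.629 -3.891
v 2.191 -0.82 -4.936
v 1.59 -0.505 -4.314
v 3.13 -1.735 -3.566
v 2.529 -1.42 -2.944
v 3.282 -0.611 -3.989
v 2.682 -0.296 -3.367
v -1.987 1.12 -0.867
v -1.422 1.937 -0.141
v -0.218 0.423 -1.459
v 0.347 1.24 -0.733
v -0.283 0.307 -0.236
v -1.375 0.738 0.13
v -0.265 1.622 -1.73
v -1.357 2.053 -1.364
v -0.358 2.247 -0.675
v -0.369 1.435 0.249
v -1.271 0.925 -1.849
v -1.282 0.113 -0.925
v -1.859 1.59 -0.452
v 0.219 0.77 -1.148
v -0.15 0.222 -0.855
v 0.182 0.702 -0.429
v -1.832 0.885 -0.293
v -1.5 1.365 0.134
v -0.831 0.407 0.078
v -0.14 0.995 -1.734
v 0.192 1.475 -1.307
v -1.822 1.658 -1.171
v -1.49 2.138 -0.745
v -0.809 1.953 -1.678
v -0.902 2.252 -0.339
v 0.138 1.843 -0.687
v -0.222 2.067 -1.273
v -0.864 2.32 -1.058
v -0.908 1.775 0.204
v 0.131 1.365 -0.144
v -0.239 0.817 0.148
v -0.881 1.07 0.363
v -0.283 1.957 -0.11
v -1.771 0.995 -1.456
v -0.732 0.585 -1.804
v -0.759 1.29 -1.963
v -1.401 1.543 -1.748
v -1.778 0.517 -0.913
v -0.738 0.108 -1.261
v -0.776 0.04 -0.542
v -1.418 0.293 -0.327
v -1.357 0.403 -1.49
f 2 1 5
f 2 5 3
f 3 5 6
f 3 6 4
f 5 1 7
f 5 7 6
f 6 7 8
f 6 8 4
f 7 1 9
f 7 9 8
f 8 9 10
f 8 10 4
f 9 1 11
f 9 11 10
f 10 11 12
f 10 12 4
f 11 1 13
f 11 13 12
f 12 13 14
f 12 14 4
f 13 1 15
f 13 15 14
f 14 15 16
f 14 16 4
f 15 1 17
f 15 17 16
f 16 17 18
f 16 18 4
f 17 1 19
f 17 19 18
f 18 19 20
f 18 20 4
f 19 1 21
f 19 21 20
f 20 21 22
f 20 22 4
f 21 1 23
f 21 23 22
f 22 23 24
f 22 24 4
f 23 1 25
f 23 25 24
f 24 25 26
f 24 26 4
f 25 1 27
f 25 27 26
f 26 27 28
f 26 28 4
f 27 1 29
f 27 29 28
f 28 29 30
f 28 30 4
f 29 1 31
f 29 31 30
f 30 31 32
f 30 32 4
f 31 1 33
f 31 33 32
f 32 33 34
f 32 34 4
f 33 1 2
f 33 2 34
f 34 2 3
f 34 3 4
f 36 38 35
f 39 36 35
f 35 38 37
f 37 39 35
f 36 42 38
f 40 36 39
f 40 42 36
f 38 42 37
f 41 39 37
f 37 42 41
f 41 40 39
f 42 40 41
f 43 80 59
f 80 54 83
f 59 83 48
f 80 83 59
f 43 59 55
f 59 48 60
f 55 60 44
f 59 60 55
f 43 55 64
f 55 44 65
f 64 65 50
f 55 65 64
f 43 64 76
f 64 50 79
f 76 79 53
f 64 79 76
f 43 76 80
f 76 53 84
f 80 84 54
f 76 84 80
f 44 60 71
f 60 48 74
f 71 74 52
f 60 74 71
f 48 83 61
f 83 54 82
f 61 82 47
f 83 82 61
f 54 84 81
f 84 53 77
f 81 77 45
f 84 77 81
f 53 79 78
f 79 50 66
f 78 66 49
f 79 66 78
f 50 65 70
f 65 44 67
f 70 67 51
f 65 67 70
f 46 72 58
f 72 52 73
f 58 73 47
f 72 73 58
f 46 58 56
f 58 47 57
f 56 57 45
f 58 57 56
f 46 56 63
f 56 45 62
f 63 62 49
f 56 62 63
f 46 63 68
f 63 49 69
f 68 69 51
f 63 69 68
f 46 68 72
f 68 51 75
f 72 75 52
f 68 75 72
f 47 73 61
f 73 52 74
f 61 74 48
f 73 74 61
f 45 57 81
f 57 47 82
f 81 82 54
f 57 82 81
f 49 62 78
f 62 45 77
f 78 77 53
f 62 77 78
f 51 69 70
f 69 49 66
f 70 66 50
f 69 66 70
f 52 75 71
f 75 51 67
f 71 67 44
f 75 67 71



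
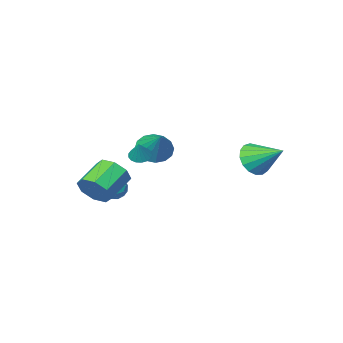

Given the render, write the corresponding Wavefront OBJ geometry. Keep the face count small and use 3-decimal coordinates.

v 3.29 2.163 1.401
v 3.665 2.417 1.125
v 3.63 2.597 2.259
v 3.468 2.577 1.121
v 3.231 2.643 1.182
v 3.007 2.598 1.293
v 2.848 2.454 1.429
v 2.79 2.244 1.558
v 2.847 2.015 1.651
v 3.006 1.82 1.687
v 3.229 1.703 1.657
v 3.467 1.693 1.568
v 3.664 1.79 1.442
v 3.775 1.972 1.305
v 3.776 2.199 1.191
v 1.703 0.745 1.001
v 2.523 0.405 1.071
v 2.097 1.935 2.179
v 2.554 0.723 0.739
v 2.357 1.047 0.478
v 1.985 1.291 0.356
v 1.538 1.388 0.408
v 1.135 1.313 0.618
v 0.884 1.086 0.931
v 0.853 0.768 1.262
v 1.049 0.443 1.524
v 1.421 0.2 1.645
v 1.869 0.103 1.594
v 2.272 0.178 1.384
v -2.325 2.79 0.165
v -1.644 3.308 -0.27
v -2.855 4.25 1.075
v -2.008 3.349 -0.548
v -2.444 3.262 -0.662
v -2.853 3.067 -0.587
v -3.141 2.809 -0.34
v -3.243 2.546 0.023
v -3.134 2.339 0.418
v -2.84 2.235 0.756
v -2.428 2.259 0.958
v -1.992 2.404 0.978
v -1.633 2.637 0.813
v -1.433 2.906 0.498
v -1.436 3.148 0.108
v 1.718 -1.948 -1.974
v 2.405 -1.795 -1.939
v 1.895 -2.525 -2.941
v 2.582 -2.372 -2.906
v 2.295 -2.814 -2.439
v 2.186 -2.458 -1.841
v 2.114 -1.862 -3.039
v 2.005 -1.506 -2.441
v 2.65 -1.742 -2.598
v 2.762 -2.33 -2.226
v 1.538 -1.99 -2.654
v 1.65 -2.578 -2.282
v 2.046 -1.821 -1.872
v 2.254 -2.499 -3.008
v 2.086 -2.759 -2.734
v 2.489 -2.669 -2.713
v 1.917 -2.21 -1.814
v 2.321 -2.12 -1.793
v 2.257 -2.719 -2.087
v 1.979 -2.2 -3.087
v 2.383 -2.11 -3.066
v 1.811 -1.651 -2.167
v 2.214 -1.561 -2.146
v 2.043 -1.601 -2.793
v 2.593 -1.7 -2.238
v 2.697 -2.039 -2.807
v 2.422 -1.74 -2.885
v 2.358 -1.53 -2.534
v 2.659 -2.046 -2.02
v 2.763 -2.385 -2.589
v 2.595 -2.645 -2.314
v 2.531 -2.435 -1.962
v 2.803 -2.015 -2.407
v 1.537 -1.935 -2.291
v 1.641 -2.274 -2.86
v 1.769 -1.885 -2.918
v 1.705 -1.675 -2.566
v 1.603 -2.281 -2.073
v 1.707 -2.62 -2.642
v 1.942 -2.79 -2.346
v 1.878 -2.58 -1.995
v 1.497 -2.305 -2.473
v 3.838 -1.013 -1.81
v 4.343 -1.19 -1.037
v 2.987 -1.743 -0.277
v 2.482 -1.567 -1.05
v 4.07 -0.524 -1.041
v 2.714 -1.078 -0.281
v 3.66 -0.146 -1.496
v 2.304 -0.699 -0.735
v 3.355 -0.275 -2.134
v 1.999 -0.828 -1.374
v 3.333 -0.837 -2.583
v 1.977 -1.39 -1.823
v 3.606 -1.502 -2.579
v 2.25 -2.056 -1.819
v 4.016 -1.881 -2.125
v 2.66 -2.434 -1.364
v 4.321 -1.752 -1.486
v 2.965 -2.305 -0.726
f 2 1 4
f 2 4 3
f 4 1 5
f 4 5 3
f 5 1 6
f 5 6 3
f 6 1 7
f 6 7 3
f 7 1 8
f 7 8 3
f 8 1 9
f 8 9 3
f 9 1 10
f 9 10 3
f 10 1 11
f 10 11 3
f 11 1 12
f 11 12 3
f 12 1 13
f 12 13 3
f 13 1 14
f 13 14 3
f 14 1 15
f 14 15 3
f 15 1 2
f 15 2 3
f 17 16 19
f 17 19 18
f 19 16 20
f 19 20 18
f 20 16 21
f 20 21 18
f 21 16 22
f 21 22 18
f 22 16 23
f 22 23 18
f 23 16 24
f 23 24 18
f 24 16 25
f 24 25 18
f 25 16 26
f 25 26 18
f 26 16 27
f 26 27 18
f 27 16 28
f 27 28 18
f 28 16 29
f 28 29 18
f 29 16 17
f 29 17 18
f 31 30 33
f 31 33 32
f 33 30 34
f 33 34 32
f 34 30 35
f 34 35 32
f 35 30 36
f 35 36 32
f 36 30 37
f 36 37 32
f 37 30 38
f 37 38 32
f 38 30 39
f 38 39 32
f 39 30 40
f 39 40 32
f 40 30 41
f 40 41 32
f 41 30 42
f 41 42 32
f 42 30 43
f 42 43 32
f 43 30 44
f 43 44 32
f 44 30 31
f 44 31 32
f 45 82 61
f 82 56 85
f 61 85 50
f 82 85 61
f 45 61 57
f 61 50 62
f 57 62 46
f 61 62 57
f 45 57 66
f 57 46 67
f 66 67 52
f 57 67 66
f 45 66 78
f 66 52 81
f 78 81 55
f 66 81 78
f 45 78 82
f 78 55 86
f 82 86 56
f 78 86 82
f 46 62 73
f 62 50 76
f 73 76 54
f 62 76 73
f 50 85 63
f 85 56 84
f 63 84 49
f 85 84 63
f 56 86 83
f 86 55 79
f 83 79 47
f 86 79 83
f 55 81 80
f 81 52 68
f 80 68 51
f 81 68 80
f 52 67 72
f 67 46 69
f 72 69 53
f 67 69 72
f 48 74 60
f 74 54 75
f 60 75 49
f 74 75 60
f 48 60 58
f 60 49 59
f 58 59 47
f 60 59 58
f 48 58 65
f 58 47 64
f 65 64 51
f 58 64 65
f 48 65 70
f 65 51 71
f 70 71 53
f 65 71 70
f 48 70 74
f 70 53 77
f 74 77 54
f 70 77 74
f 49 75 63
f 75 54 76
f 63 76 50
f 75 76 63
f 47 59 83
f 59 49 84
f 83 84 56
f 59 84 83
f 51 64 80
f 64 47 79
f 80 79 55
f 64 79 80
f 53 71 72
f 71 51 68
f 72 68 52
f 71 68 72
f 54 77 73
f 77 53 69
f 73 69 46
f 77 69 73
f 88 87 91
f 88 91 89
f 89 91 92
f 89 92 90
f 91 87 93
f 91 93 92
f 92 93 94
f 92 94 90
f 93 87 95
f 93 95 94
f 94 95 96
f 94 96 90
f 95 87 97
f 95 97 96
f 96 97 98
f 96 98 90
f 97 87 99
f 97 99 98
f 98 99 100
f 98 100 90
f 99 87 101
f 99 101 100
f 100 101 102
f 100 102 90
f 101 87 103
f 101 103 102
f 102 103 104
f 102 104 90
f 103 87 88
f 103 88 104
f 104 88 89
f 104 89 90



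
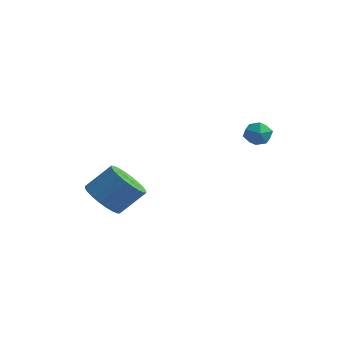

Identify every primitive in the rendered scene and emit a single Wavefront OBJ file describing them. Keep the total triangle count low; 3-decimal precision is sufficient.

v -1.901 -3.424 -2.047
v -1.35 -4.27 -1.761
v -0.607 -3.402 -0.627
v -1.159 -2.556 -0.913
v -1.104 -4.108 -2.046
v -0.362 -3.24 -0.912
v -0.98 -3.841 -2.331
v -0.238 -2.973 -1.197
v -0.997 -3.511 -2.573
v -0.254 -2.643 -1.439
v -1.151 -3.167 -2.735
v -0.408 -2.299 -1.601
v -1.419 -2.863 -2.792
v -0.676 -1.995 -1.658
v -1.761 -2.644 -2.736
v -1.018 -1.776 -1.601
v -2.124 -2.544 -2.575
v -1.381 -1.676 -1.44
v -2.453 -2.578 -2.333
v -1.71 -1.71 -1.199
v -2.698 -2.74 -2.048
v -1.956 -1.872 -0.914
v -2.822 -3.007 -1.763
v -2.08 -2.139 -0.629
v -2.806 -3.337 -1.521
v -2.063 -2.469 -0.387
v -2.652 -3.681 -1.359
v -1.909 -2.813 -0.225
v -2.384 -3.985 -1.302
v -1.641 -3.117 -0.168
v -2.042 -4.204 -1.359
v -1.299 -3.336 -0.224
v -1.679 -4.304 -1.52
v -0.936 -3.436 -0.385
v 1.51 2.402 1.519
v 2.05 2.895 1.434
v 2.09 1.645 0.806
v 2.63 2.138 0.721
v 2.532 1.808 1.372
v 2.174 2.276 1.812
v 1.966 2.264 0.428
v 1.608 2.732 0.868
v 2.332 2.81 0.759
v 2.681 2.528 1.343
v 1.459 2.012 0.897
v 1.808 1.73 1.481
f 2 1 5
f 2 5 3
f 3 5 6
f 3 6 4
f 5 1 7
f 5 7 6
f 6 7 8
f 6 8 4
f 7 1 9
f 7 9 8
f 8 9 10
f 8 10 4
f 9 1 11
f 9 11 10
f 10 11 12
f 10 12 4
f 11 1 13
f 11 13 12
f 12 13 14
f 12 14 4
f 13 1 15
f 13 15 14
f 14 15 16
f 14 16 4
f 15 1 17
f 15 17 16
f 16 17 18
f 16 18 4
f 17 1 19
f 17 19 18
f 18 19 20
f 18 20 4
f 19 1 21
f 19 21 20
f 20 21 22
f 20 22 4
f 21 1 23
f 21 23 22
f 22 23 24
f 22 24 4
f 23 1 25
f 23 25 24
f 24 25 26
f 24 26 4
f 25 1 27
f 25 27 26
f 26 27 28
f 26 28 4
f 27 1 29
f 27 29 28
f 28 29 30
f 28 30 4
f 29 1 31
f 29 31 30
f 30 31 32
f 30 32 4
f 31 1 33
f 31 33 32
f 32 33 34
f 32 34 4
f 33 1 2
f 33 2 34
f 34 2 3
f 34 3 4
f 35 46 40
f 35 40 36
f 35 36 42
f 35 42 45
f 35 45 46
f 36 40 44
f 40 46 39
f 46 45 37
f 45 42 41
f 42 36 43
f 38 44 39
f 38 39 37
f 38 37 41
f 38 41 43
f 38 43 44
f 39 44 40
f 37 39 46
f 41 37 45
f 43 41 42
f 44 43 36



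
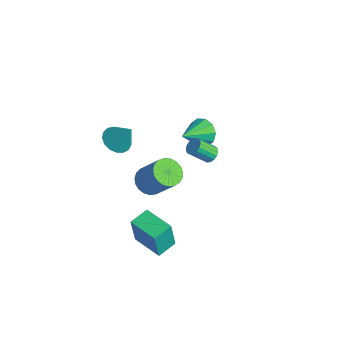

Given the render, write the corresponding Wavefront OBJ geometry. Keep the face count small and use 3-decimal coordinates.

v -2.252 -1.664 2.16
v -1.752 -2.4 2.157
v -1.528 -1.176 3.5
v -1.523 -2.12 1.932
v -1.461 -1.736 1.758
v -1.58 -1.335 1.677
v -1.853 -1.009 1.707
v -2.218 -0.834 1.84
v -2.59 -0.848 2.046
v -2.885 -1.049 2.278
v -3.035 -1.391 2.483
v -3.006 -1.796 2.614
v -2.803 -2.17 2.641
v -2.475 -2.428 2.558
v -2.096 -2.511 2.383
v 0.562 2.493 1.022
v 1.042 2.569 1.28
v 0.677 1.682 2.216
v 0.198 1.607 1.958
v 0.883 2.749 1.389
v 0.518 1.862 2.325
v 0.651 2.87 1.413
v 0.286 1.983 2.349
v 0.398 2.905 1.348
v 0.033 2.018 2.284
v 0.183 2.846 1.208
v -0.182 1.959 2.144
v 0.055 2.706 1.026
v -0.31 1.819 1.962
v 0.043 2.517 0.842
v -0.322 1.63 1.778
v 0.15 2.323 0.7
v -0.215 1.436 1.636
v 0.352 2.168 0.632
v -0.013 1.281 1.568
v 0.601 2.088 0.653
v 0.237 1.201 1.589
v 0.842 2.1 0.758
v 0.478 1.213 1.694
v 1.019 2.203 0.924
v 0.654 1.316 1.86
v 1.091 2.372 1.113
v 0.726 1.485 2.049
v -2.983 4.24 -1.201
v -2.682 4.734 -0.448
v -2.597 2.66 -0.319
v -3.256 4.632 -0.38
v -3.726 4.38 -0.626
v -3.912 4.074 -1.092
v -3.743 3.832 -1.599
v -3.283 3.746 -1.955
v -2.709 3.848 -2.022
v -2.239 4.1 -1.776
v -2.053 4.405 -1.31
v -2.222 4.648 -0.803
v 1.496 -1.911 2.082
v 2.024 -2.572 1.878
v 3.191 -2.15 3.535
v 2.664 -1.489 3.738
v 2.177 -2.297 1.701
v 3.344 -1.874 3.357
v 2.212 -1.954 1.589
v 3.379 -1.532 3.245
v 2.123 -1.605 1.562
v 3.29 -1.182 3.219
v 1.926 -1.308 1.625
v 3.093 -0.886 3.282
v 1.655 -1.115 1.767
v 2.822 -0.693 3.424
v 1.356 -1.061 1.964
v 2.523 -0.638 3.62
v 1.081 -1.153 2.181
v 2.249 -0.731 3.837
v 0.879 -1.376 2.381
v 2.046 -0.954 4.037
v 0.783 -1.692 2.529
v 1.95 -1.27 4.185
v 0.81 -2.046 2.599
v 1.978 -1.623 4.256
v 0.956 -2.376 2.581
v 2.124 -1.954 4.237
v 1.196 -2.626 2.476
v 2.363 -2.204 4.132
v 1.487 -2.753 2.303
v 2.655 -2.33 3.959
v 1.78 -2.733 2.091
v 2.948 -2.311 3.748
v 3.229 -3.847 -0.33
v 3.237 -4.101 1.421
v 2.991 -2.723 -0.166
v 2.999 -2.977 1.586
v 4.981 -3.483 -0.286
v 4.989 -3.737 1.466
v 4.743 -2.359 -0.121
v 4.751 -2.613 1.63
f 2 1 4
f 2 4 3
f 4 1 5
f 4 5 3
f 5 1 6
f 5 6 3
f 6 1 7
f 6 7 3
f 7 1 8
f 7 8 3
f 8 1 9
f 8 9 3
f 9 1 10
f 9 10 3
f 10 1 11
f 10 11 3
f 11 1 12
f 11 12 3
f 12 1 13
f 12 13 3
f 13 1 14
f 13 14 3
f 14 1 15
f 14 15 3
f 15 1 2
f 15 2 3
f 17 16 20
f 17 20 18
f 18 20 21
f 18 21 19
f 20 16 22
f 20 22 21
f 21 22 23
f 21 23 19
f 22 16 24
f 22 24 23
f 23 24 25
f 23 25 19
f 24 16 26
f 24 26 25
f 25 26 27
f 25 27 19
f 26 16 28
f 26 28 27
f 27 28 29
f 27 29 19
f 28 16 30
f 28 30 29
f 29 30 31
f 29 31 19
f 30 16 32
f 30 32 31
f 31 32 33
f 31 33 19
f 32 16 34
f 32 34 33
f 33 34 35
f 33 35 19
f 34 16 36
f 34 36 35
f 35 36 37
f 35 37 19
f 36 16 38
f 36 38 37
f 37 38 39
f 37 39 19
f 38 16 40
f 38 40 39
f 39 40 41
f 39 41 19
f 40 16 42
f 40 42 41
f 41 42 43
f 41 43 19
f 42 16 17
f 42 17 43
f 43 17 18
f 43 18 19
f 45 44 47
f 45 47 46
f 47 44 48
f 47 48 46
f 48 44 49
f 48 49 46
f 49 44 50
f 49 50 46
f 50 44 51
f 50 51 46
f 51 44 52
f 51 52 46
f 52 44 53
f 52 53 46
f 53 44 54
f 53 54 46
f 54 44 55
f 54 55 46
f 55 44 45
f 55 45 46
f 57 56 60
f 57 60 58
f 58 60 61
f 58 61 59
f 60 56 62
f 60 62 61
f 61 62 63
f 61 63 59
f 62 56 64
f 62 64 63
f 63 64 65
f 63 65 59
f 64 56 66
f 64 66 65
f 65 66 67
f 65 67 59
f 66 56 68
f 66 68 67
f 67 68 69
f 67 69 59
f 68 56 70
f 68 70 69
f 69 70 71
f 69 71 59
f 70 56 72
f 70 72 71
f 71 72 73
f 71 73 59
f 72 56 74
f 72 74 73
f 73 74 75
f 73 75 59
f 74 56 76
f 74 76 75
f 75 76 77
f 75 77 59
f 76 56 78
f 76 78 77
f 77 78 79
f 77 79 59
f 78 56 80
f 78 80 79
f 79 80 81
f 79 81 59
f 80 56 82
f 80 82 81
f 81 82 83
f 81 83 59
f 82 56 84
f 82 84 83
f 83 84 85
f 83 85 59
f 84 56 86
f 84 86 85
f 85 86 87
f 85 87 59
f 86 56 57
f 86 57 87
f 87 57 58
f 87 58 59
f 89 91 88
f 92 89 88
f 88 91 90
f 90 92 88
f 89 95 91
f 93 89 92
f 93 95 89
f 91 95 90
f 94 92 90
f 90 95 94
f 94 93 92
f 95 93 94



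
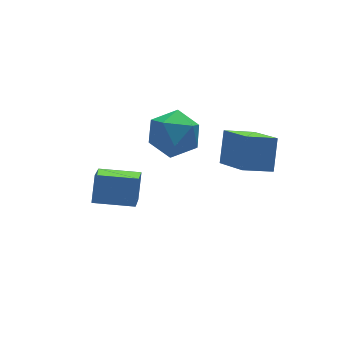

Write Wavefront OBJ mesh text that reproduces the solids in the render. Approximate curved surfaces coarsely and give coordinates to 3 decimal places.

v -0.049 0.685 -1.55
v 0.94 0.728 -2.107
v -0.04 -1.148 -1.673
v 0.949 -1.105 -2.23
v 0.904 -0.828 -1.13
v 0.898 0.305 -1.053
v 0.002 -0.725 -2.727
v -0.004 0.408 -2.65
v 0.971 -0.144 -2.834
v 1.529 -0.207 -1.847
v -0.629 -0.213 -1.933
v -0.071 -0.276 -0.946
v 0.804 -4.559 -0.613
v 1.353 -3.883 0.521
v 0.883 -2.867 -1.659
v 1.433 -2.192 -0.525
v 1.947 -4.848 -0.995
v 2.497 -4.173 0.139
v 2.027 -3.157 -2.041
v 2.576 -2.481 -0.907
v -2.214 -2.121 -3.462
v -1.782 -1.581 -2.457
v -3.555 -1.217 -3.371
v -3.123 -0.676 -2.366
v -1.497 -0.964 -4.394
v -1.065 -0.423 -3.389
v -2.838 -0.059 -4.303
v -2.406 0.481 -3.298
f 1 12 6
f 1 6 2
f 1 2 8
f 1 8 11
f 1 11 12
f 2 6 10
f 6 12 5
f 12 11 3
f 11 8 7
f 8 2 9
f 4 10 5
f 4 5 3
f 4 3 7
f 4 7 9
f 4 9 10
f 5 10 6
f 3 5 12
f 7 3 11
f 9 7 8
f 10 9 2
f 14 16 13
f 17 14 13
f 13 16 15
f 15 17 13
f 14 20 16
f 18 14 17
f 18 20 14
f 16 20 15
f 19 17 15
f 15 20 19
f 19 18 17
f 20 18 19
f 22 24 21
f 25 22 21
f 21 24 23
f 23 25 21
f 22 28 24
f 26 22 25
f 26 28 22
f 24 28 23
f 27 25 23
f 23 28 27
f 27 26 25
f 28 26 27



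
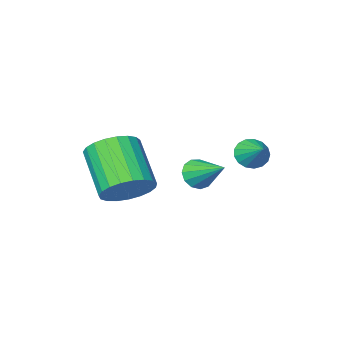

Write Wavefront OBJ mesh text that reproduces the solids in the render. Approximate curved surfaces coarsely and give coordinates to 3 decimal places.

v -2.343 2.492 -0.024
v -1.78 2.477 0.181
v -2.577 3.688 0.704
v -1.772 2.654 -0.107
v -1.945 2.779 -0.369
v -2.245 2.814 -0.521
v -2.576 2.746 -0.516
v -2.833 2.597 -0.354
v -2.935 2.416 -0.088
v -2.849 2.258 0.198
v -2.603 2.174 0.414
v -2.274 2.192 0.49
v -1.967 2.304 0.404
v -0.052 2.196 -0.303
v 0.834 1.97 -0.404
v 0.598 0.498 0.822
v -0.288 0.724 0.923
v 0.847 2.213 -0.109
v 0.611 0.741 1.117
v 0.705 2.454 0.153
v 0.469 0.981 1.378
v 0.432 2.649 0.335
v 0.196 1.177 1.561
v 0.075 2.767 0.408
v -0.161 1.295 1.633
v -0.304 2.786 0.357
v -0.54 1.313 1.582
v -0.639 2.703 0.193
v -0.875 1.23 1.418
v -0.873 2.532 -0.058
v -1.109 1.059 1.168
v -0.964 2.303 -0.35
v -1.201 0.831 0.875
v -0.898 2.056 -0.634
v -1.135 0.583 0.591
v -0.686 1.833 -0.861
v -0.922 0.361 0.364
v -0.364 1.673 -0.992
v -0.6 0.2 0.233
v 0.012 1.603 -1.003
v -0.224 0.131 0.222
v 0.377 1.636 -0.893
v 0.141 0.164 0.332
v 0.668 1.766 -0.681
v 0.432 0.293 0.544
v -3.742 3.382 0.9
v -3.443 3.063 1.295
v -3.578 4.278 1.5
v -3.244 3.148 1.113
v -3.16 3.287 0.883
v -3.209 3.448 0.656
v -3.38 3.594 0.485
v -3.634 3.692 0.409
v -3.913 3.718 0.446
v -4.153 3.668 0.587
v -4.298 3.552 0.799
v -4.316 3.397 1.035
v -4.203 3.239 1.24
v -3.984 3.114 1.367
v -3.709 3.05 1.387
f 2 1 4
f 2 4 3
f 4 1 5
f 4 5 3
f 5 1 6
f 5 6 3
f 6 1 7
f 6 7 3
f 7 1 8
f 7 8 3
f 8 1 9
f 8 9 3
f 9 1 10
f 9 10 3
f 10 1 11
f 10 11 3
f 11 1 12
f 11 12 3
f 12 1 13
f 12 13 3
f 13 1 2
f 13 2 3
f 15 14 18
f 15 18 16
f 16 18 19
f 16 19 17
f 18 14 20
f 18 20 19
f 19 20 21
f 19 21 17
f 20 14 22
f 20 22 21
f 21 22 23
f 21 23 17
f 22 14 24
f 22 24 23
f 23 24 25
f 23 25 17
f 24 14 26
f 24 26 25
f 25 26 27
f 25 27 17
f 26 14 28
f 26 28 27
f 27 28 29
f 27 29 17
f 28 14 30
f 28 30 29
f 29 30 31
f 29 31 17
f 30 14 32
f 30 32 31
f 31 32 33
f 31 33 17
f 32 14 34
f 32 34 33
f 33 34 35
f 33 35 17
f 34 14 36
f 34 36 35
f 35 36 37
f 35 37 17
f 36 14 38
f 36 38 37
f 37 38 39
f 37 39 17
f 38 14 40
f 38 40 39
f 39 40 41
f 39 41 17
f 40 14 42
f 40 42 41
f 41 42 43
f 41 43 17
f 42 14 44
f 42 44 43
f 43 44 45
f 43 45 17
f 44 14 15
f 44 15 45
f 45 15 16
f 45 16 17
f 47 46 49
f 47 49 48
f 49 46 50
f 49 50 48
f 50 46 51
f 50 51 48
f 51 46 52
f 51 52 48
f 52 46 53
f 52 53 48
f 53 46 54
f 53 54 48
f 54 46 55
f 54 55 48
f 55 46 56
f 55 56 48
f 56 46 57
f 56 57 48
f 57 46 58
f 57 58 48
f 58 46 59
f 58 59 48
f 59 46 60
f 59 60 48
f 60 46 47
f 60 47 48

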